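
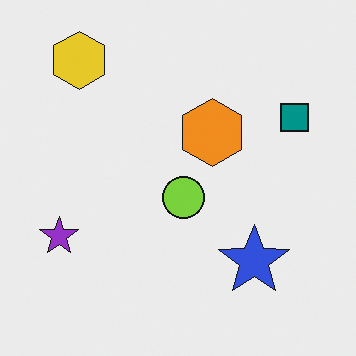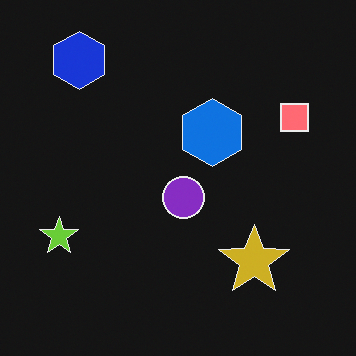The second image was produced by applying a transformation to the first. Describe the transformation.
The second image is the first color-inverted (negative).

The light background has become dark and every shape's color is its complement — a photographic negative.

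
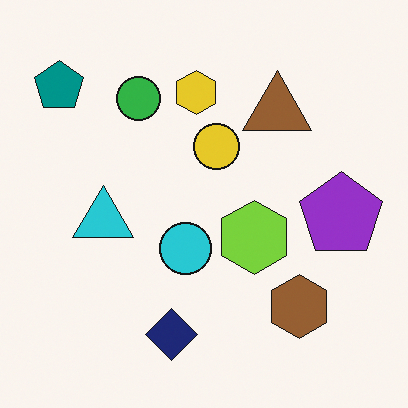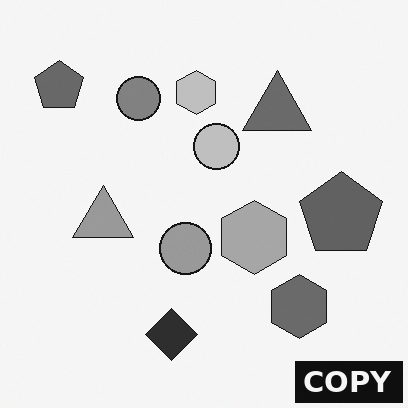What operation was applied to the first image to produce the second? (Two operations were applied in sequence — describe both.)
The image was converted to grayscale, then watermarked with the text "COPY" in the lower-right corner.

All color is removed — every shape is now a shade of grey. A dark label reading "COPY" appears in the lower-right corner.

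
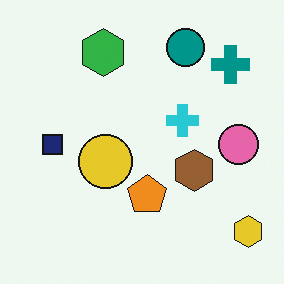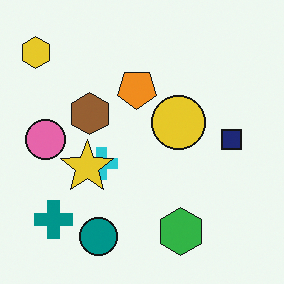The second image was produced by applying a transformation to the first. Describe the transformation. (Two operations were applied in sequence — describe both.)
The transformation is: rotated 180°, then overlaid with an additional yellow star.

The yellow hexagon sits in the bottom-right of the first image and the top-left of the second — consistent with a whole-image 180° rotation. A yellow star appears in the second image that is absent from the first.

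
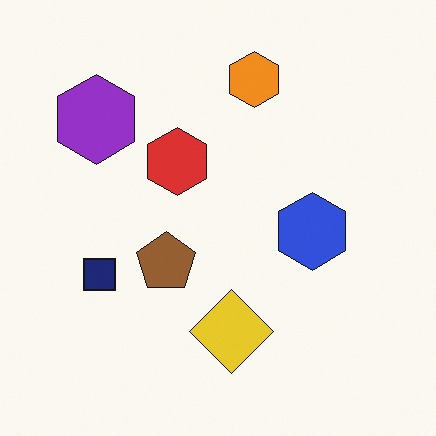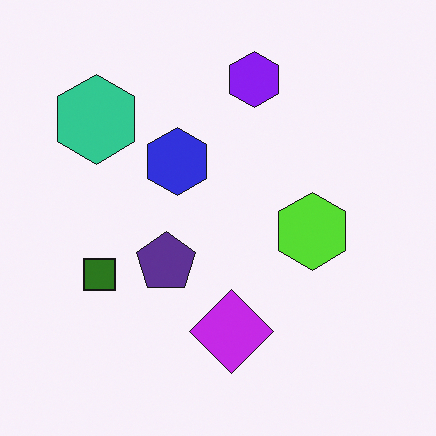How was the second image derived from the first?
The second image is the first hue-shifted by a large amount.

Every shape's color has rotated by the same amount around the hue wheel — a uniform hue shift.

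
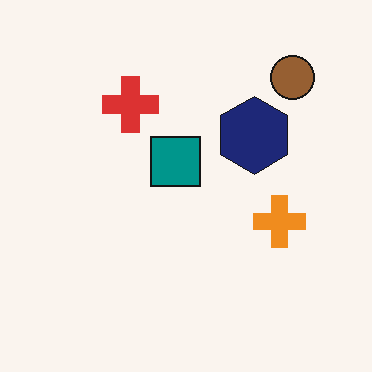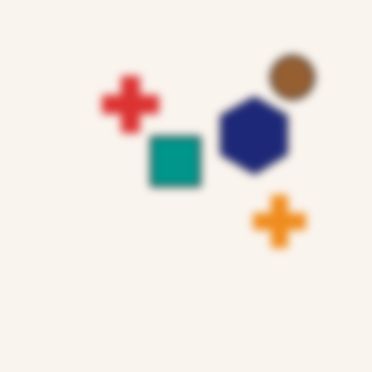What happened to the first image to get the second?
The transformation is: noticeably gaussian-blurred.

Shape edges and outlines are uniformly softened across the whole image.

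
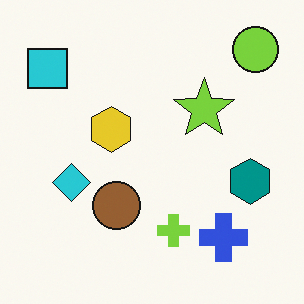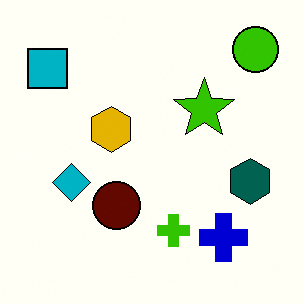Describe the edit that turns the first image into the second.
Boosted in contrast.

Tones are pushed away from mid-grey across the whole image — a global contrast change.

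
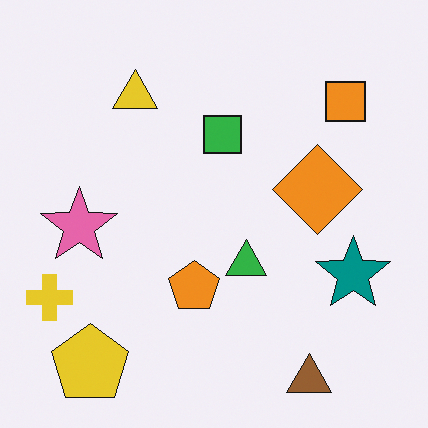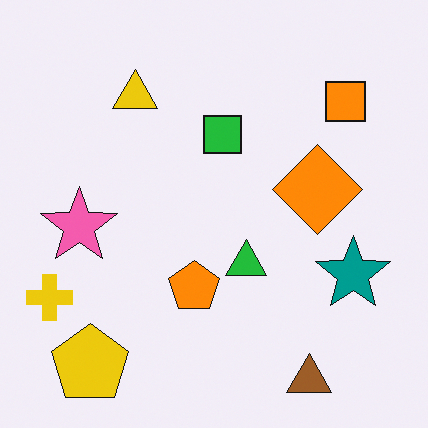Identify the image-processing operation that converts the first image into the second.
It was slightly oversaturated.

All colors are more vivid — a global saturation change.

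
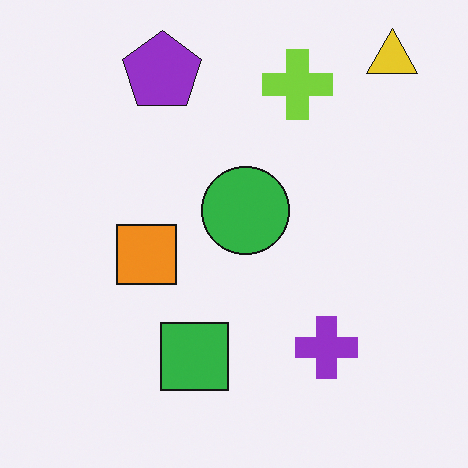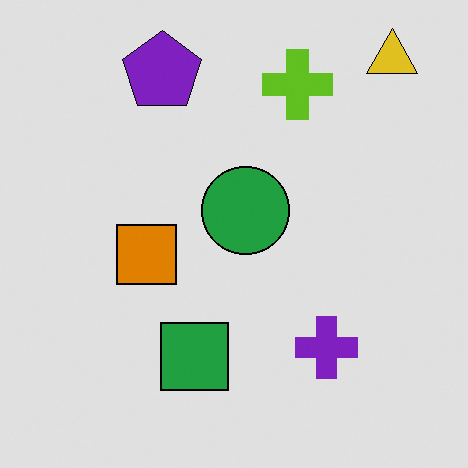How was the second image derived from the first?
The transformation is: moderately posterized.

Each flat color has snapped to a coarser quantized level — most visibly, the near-white background has dropped to a flat grey.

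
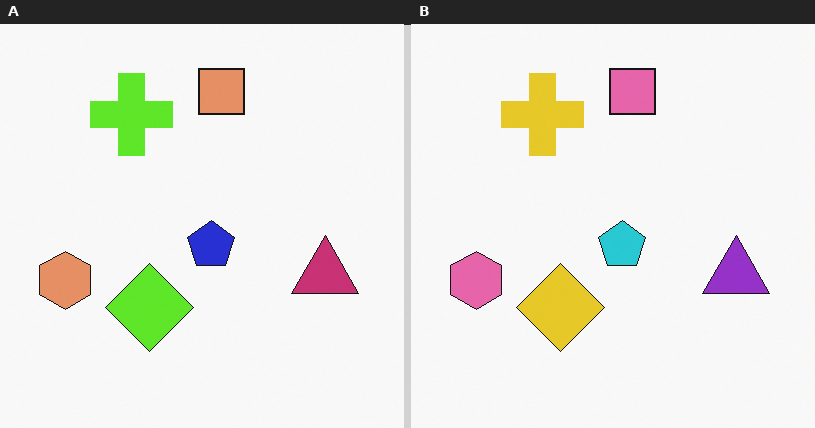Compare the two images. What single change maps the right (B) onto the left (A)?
It was hue-shifted by a small amount.

Every shape's color has rotated by the same amount around the hue wheel — a uniform hue shift.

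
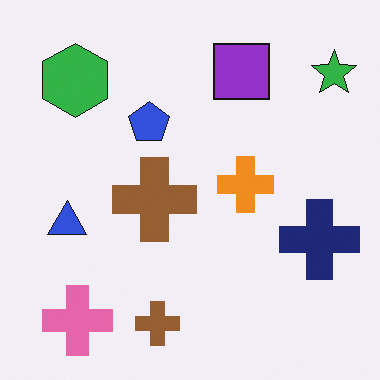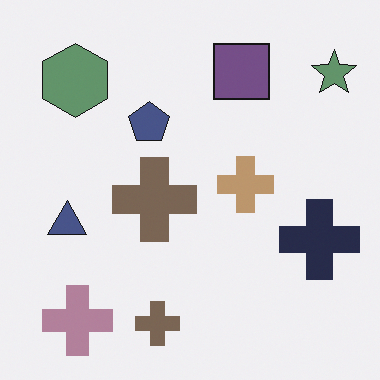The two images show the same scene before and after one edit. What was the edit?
The second image is the first heavily desaturated.

All colors are more muted and greyish — a global saturation change.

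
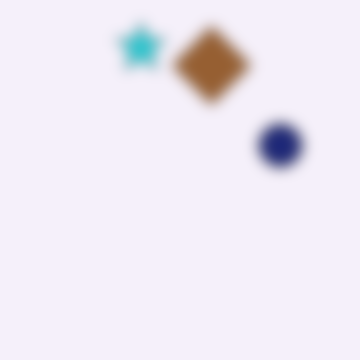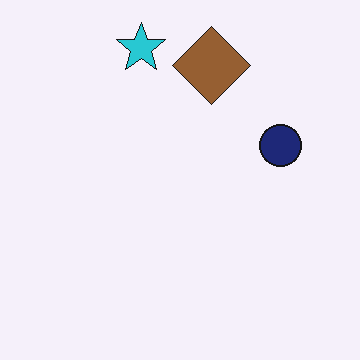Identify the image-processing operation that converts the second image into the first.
The first image is the second heavily blurred.

Shape edges and outlines are uniformly softened across the whole image.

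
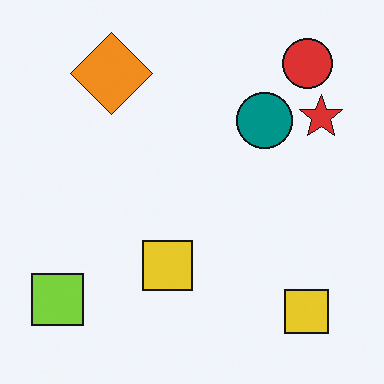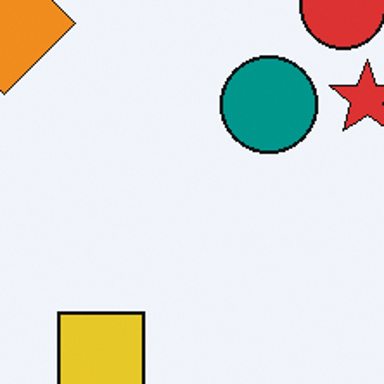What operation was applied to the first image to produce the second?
The transformation is: cropped tightly and scaled back up.

The visible shapes are larger and the field of view is narrower; shapes near the original edges may be partly or wholly outside the frame — a crop-and-rescale.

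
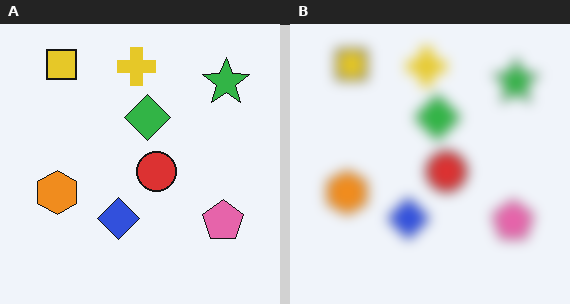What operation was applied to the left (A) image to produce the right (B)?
The transformation is: strongly gaussian-blurred.

Shape edges and outlines are uniformly softened across the whole image.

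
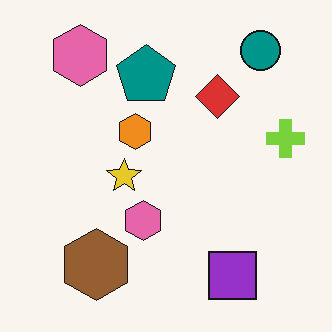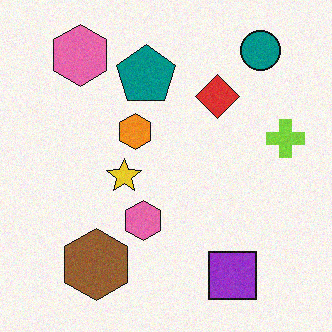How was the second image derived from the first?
This is the original image degraded with light additive noise.

Random speckle covers the whole image, including the flat background.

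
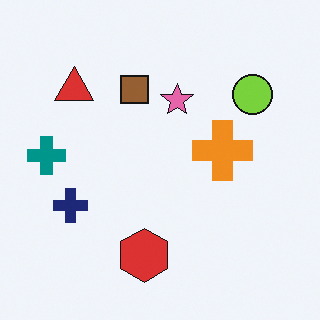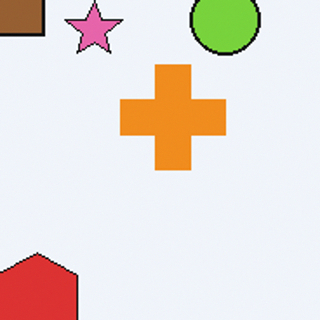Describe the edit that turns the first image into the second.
The transformation is: cropped tightly and scaled back up.

The visible shapes are larger and the field of view is narrower; shapes near the original edges may be partly or wholly outside the frame — a crop-and-rescale.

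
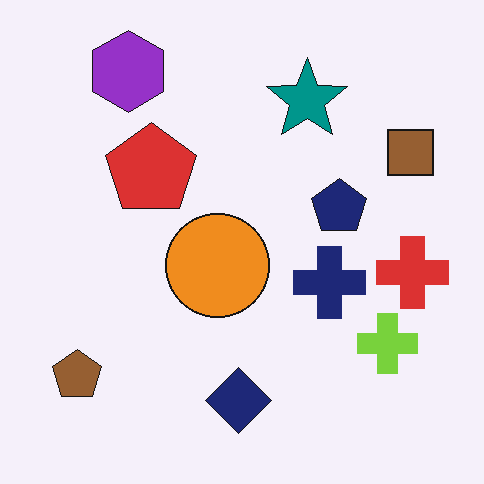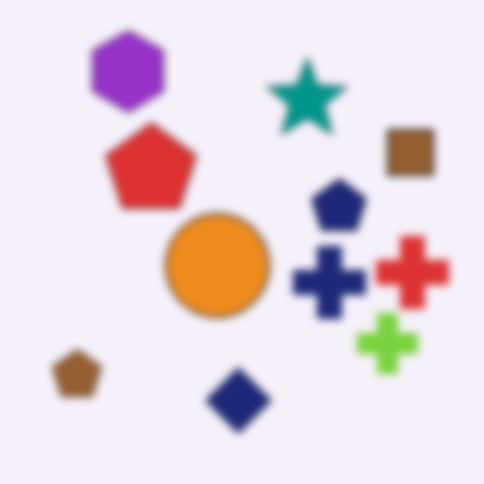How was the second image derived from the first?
The image was noticeably gaussian-blurred.

Shape edges and outlines are uniformly softened across the whole image.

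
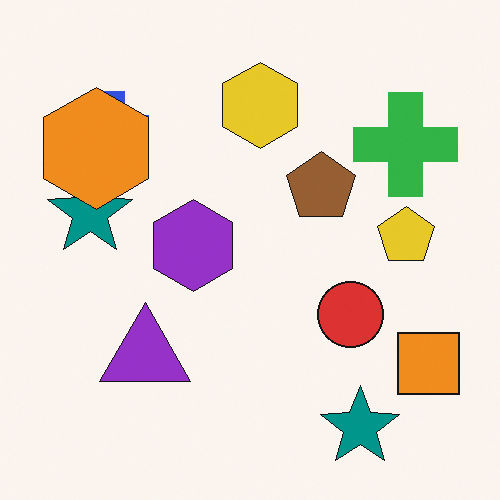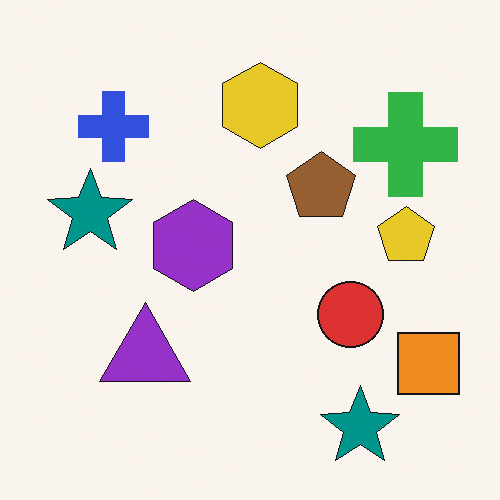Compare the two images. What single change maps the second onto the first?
The first image is the second overlaid with an additional orange hexagon.

An orange hexagon appears in the first image that is absent from the second.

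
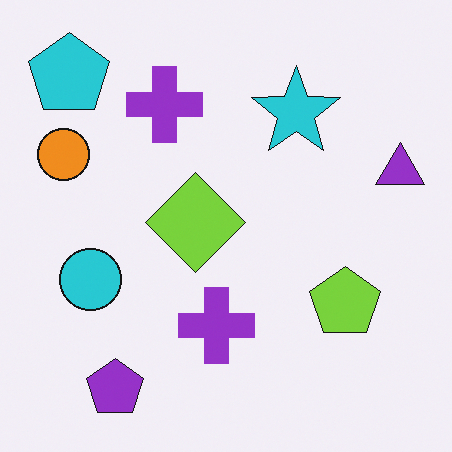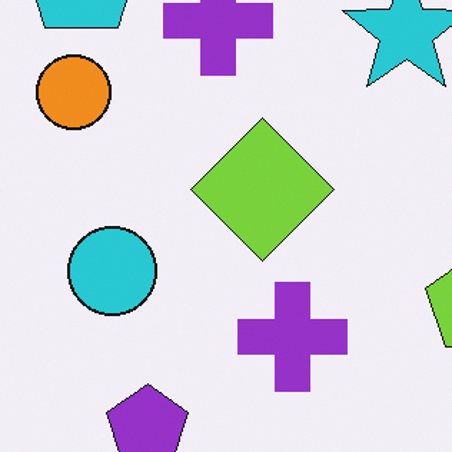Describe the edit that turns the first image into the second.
The transformation is: cropped slightly and scaled back up.

The visible shapes are larger and the field of view is narrower; shapes near the original edges may be partly or wholly outside the frame — a crop-and-rescale.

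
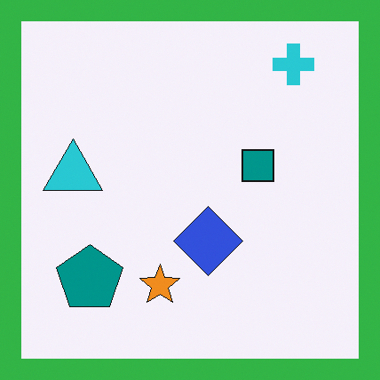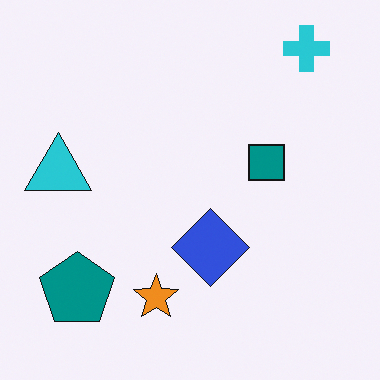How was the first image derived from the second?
Framed with a green border.

A solid green frame runs around the edge of the first image, with the content slightly shrunk inside it.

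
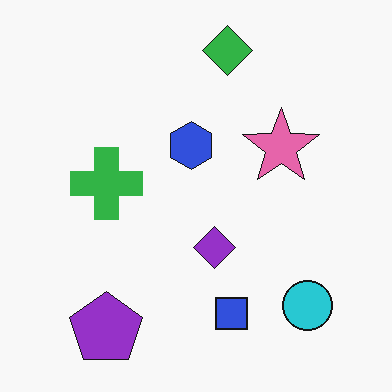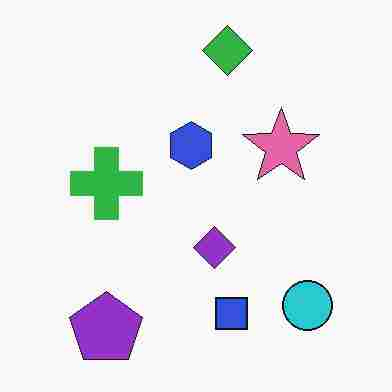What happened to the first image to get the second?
It was degraded with heavy JPEG compression.

Blocky 8×8 compression artifacts appear around shape edges and the flat background shows ringing — characteristic JPEG degradation.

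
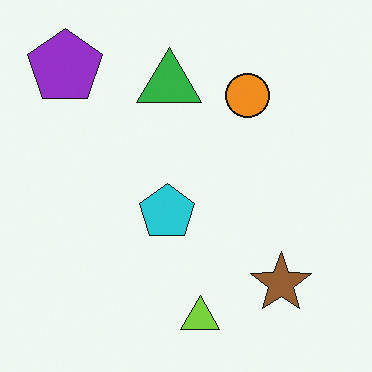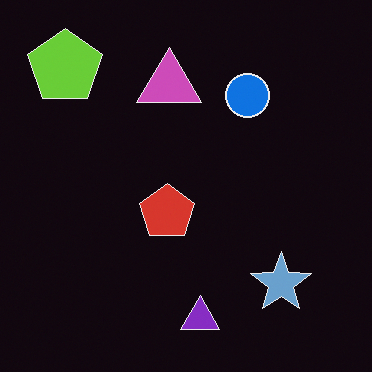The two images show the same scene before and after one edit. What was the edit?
This is the original image color-inverted (negative).

The light background has become dark and every shape's color is its complement — a photographic negative.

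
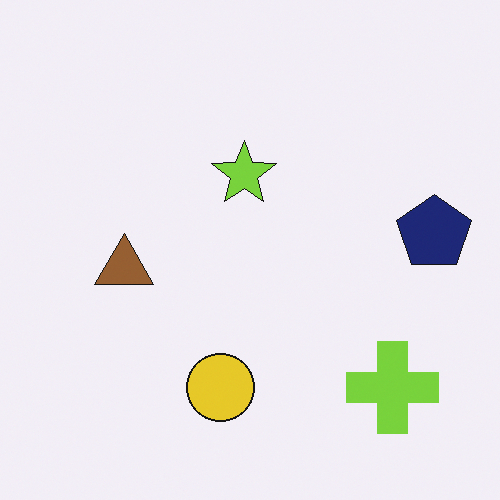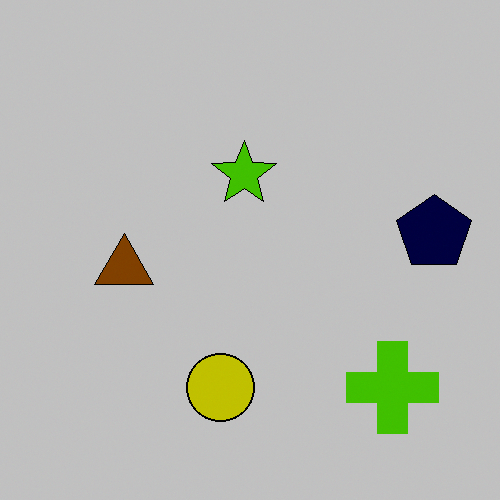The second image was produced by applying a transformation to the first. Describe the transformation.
The second image is the first aggressively posterized.

Each flat color has snapped to a coarser quantized level — most visibly, the near-white background has dropped to a flat grey.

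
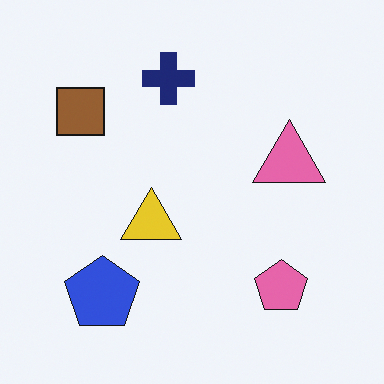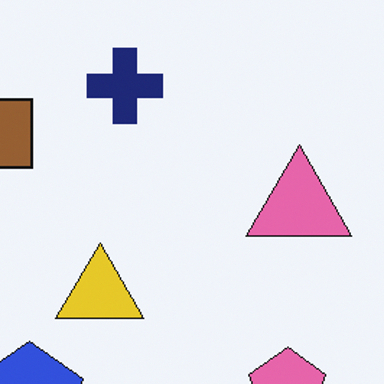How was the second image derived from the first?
This is the original image cropped slightly and scaled back up.

The visible shapes are larger and the field of view is narrower; shapes near the original edges may be partly or wholly outside the frame — a crop-and-rescale.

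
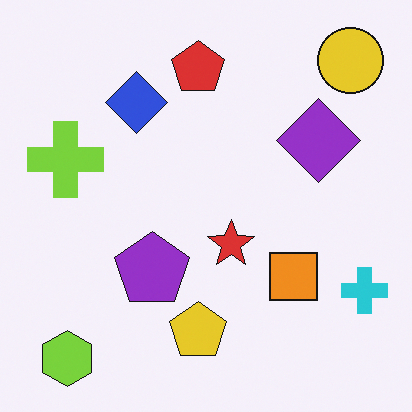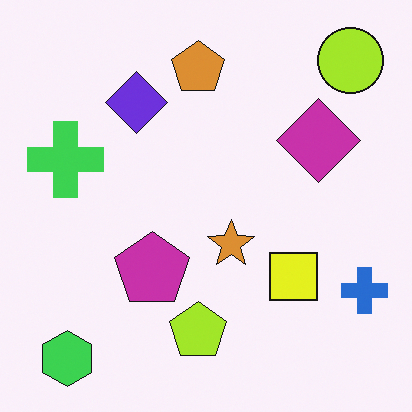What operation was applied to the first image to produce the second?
It was hue-shifted slightly.

Every shape's color has rotated by the same amount around the hue wheel — a uniform hue shift.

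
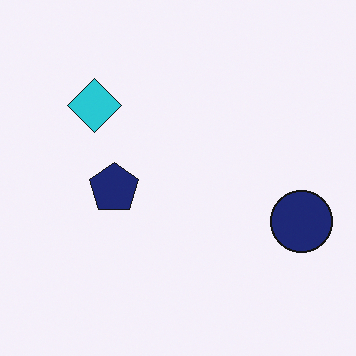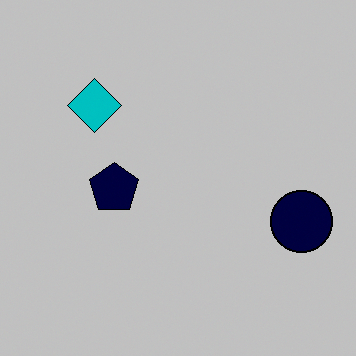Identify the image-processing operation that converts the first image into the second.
This is the original image aggressively posterized.

Each flat color has snapped to a coarser quantized level — most visibly, the near-white background has dropped to a flat grey.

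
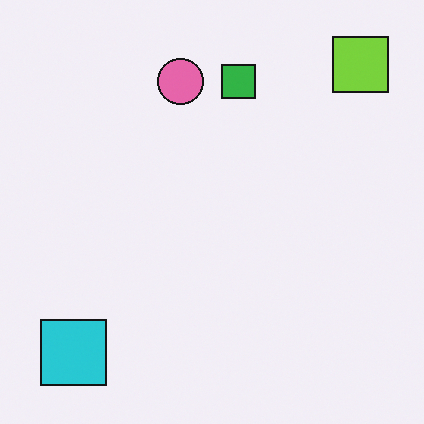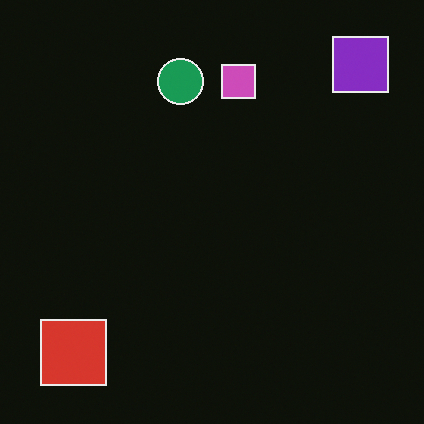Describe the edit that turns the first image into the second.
It was color-inverted (negative).

The light background has become dark and every shape's color is its complement — a photographic negative.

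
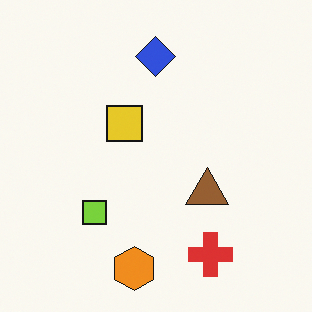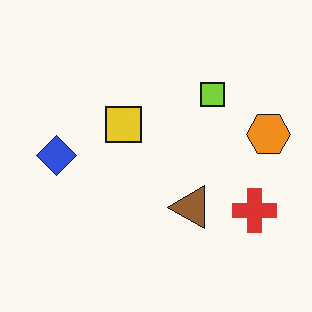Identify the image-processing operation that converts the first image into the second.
The image was transposed (reflected across the top-left ↔ bottom-right diagonal).

Shapes have swapped their row and column positions — what was in the top-right is now in the bottom-left — a diagonal reflection.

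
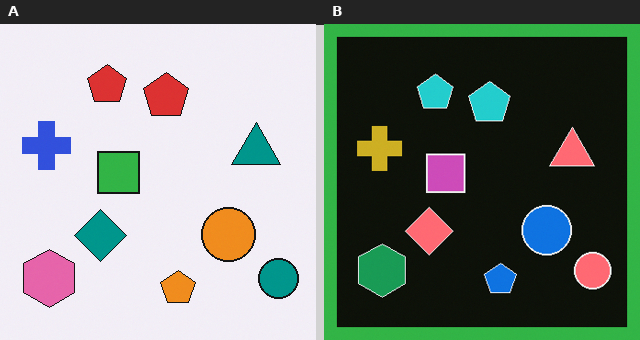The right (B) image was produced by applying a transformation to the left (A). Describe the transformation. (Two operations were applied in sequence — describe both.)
The image was color-inverted (negative), then framed with a green border.

The light background has become dark and every shape's color is its complement — a photographic negative. A solid green frame runs around the edge of the right (B) image, with the content slightly shrunk inside it.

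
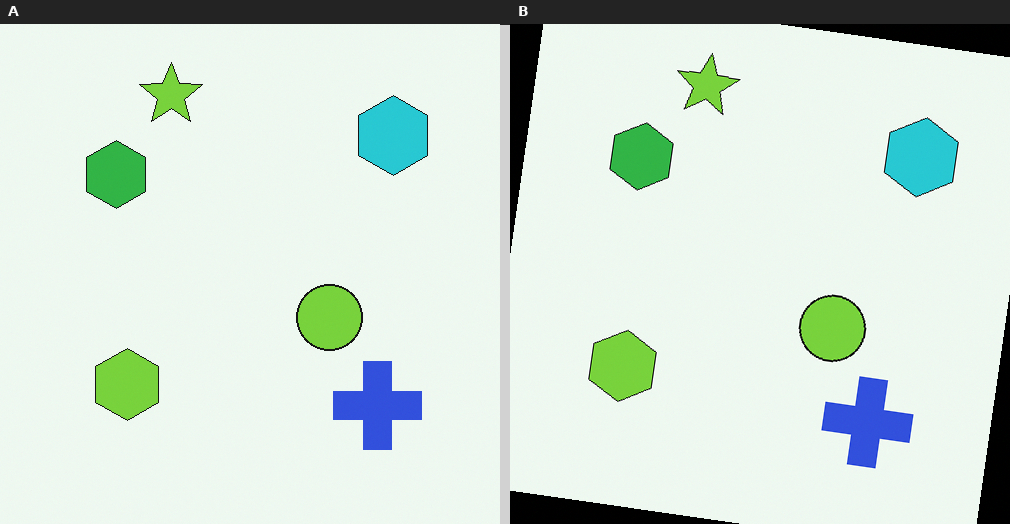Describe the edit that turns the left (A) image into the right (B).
The right (B) image is the left (A) rotated clockwise by a few degrees.

Every shape is tilted by the same angle and the image corners show triangular fill wedges — a whole-image rotation by a non-right angle.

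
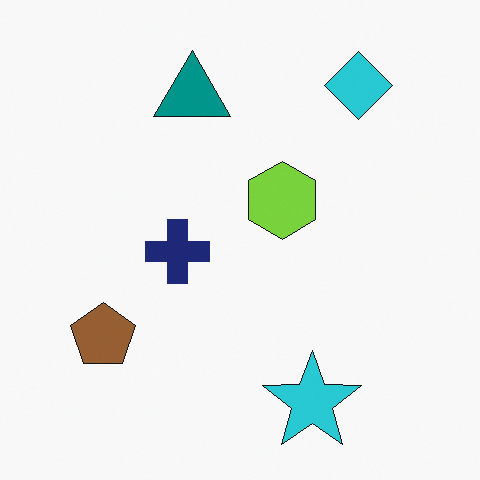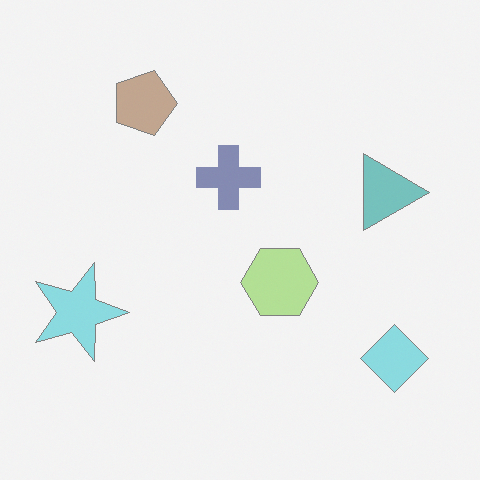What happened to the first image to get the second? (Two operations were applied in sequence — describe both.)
Rotated 90° clockwise, then washed out (contrast reduced).

The cyan diamond sits in the top-right of the first image and the bottom-right of the second — consistent with a whole-image 90° clockwise rotation. Tones are pushed toward mid-grey across the whole image — a global contrast change.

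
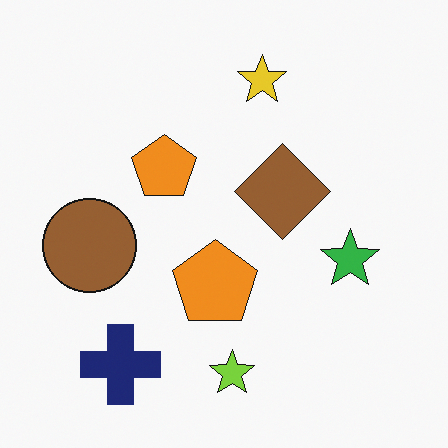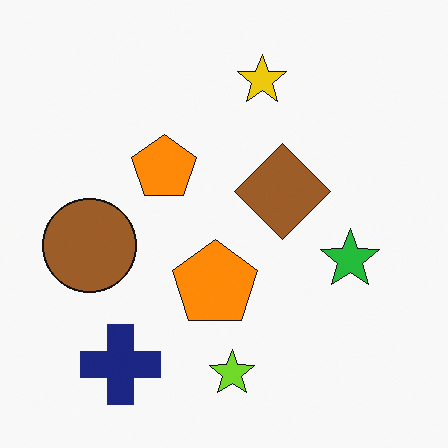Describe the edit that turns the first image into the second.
The transformation is: slightly oversaturated.

All colors are more vivid — a global saturation change.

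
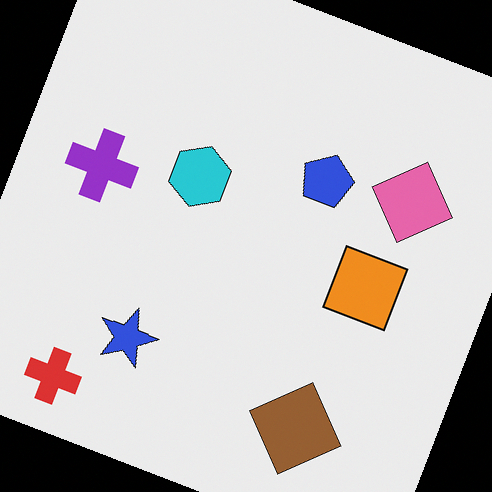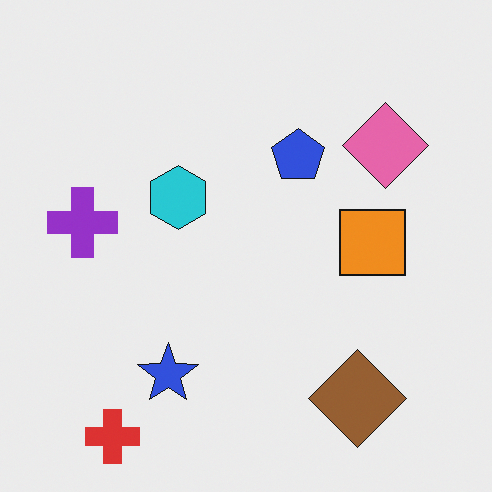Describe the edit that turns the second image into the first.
Rotated clockwise by a clearly visible amount.

Every shape is tilted by the same angle and the image corners show triangular fill wedges — a whole-image rotation by a non-right angle.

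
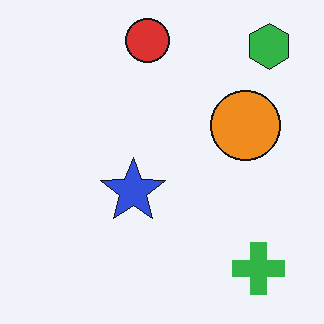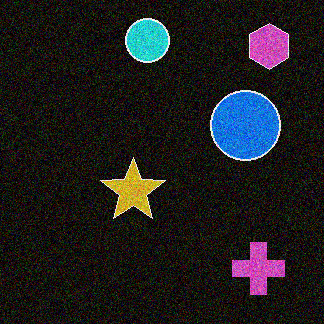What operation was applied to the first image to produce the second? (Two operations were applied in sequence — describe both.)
This is the original image color-inverted (negative), then degraded with visible gaussian noise.

The light background has become dark and every shape's color is its complement — a photographic negative. Random speckle covers the whole image, including the flat background.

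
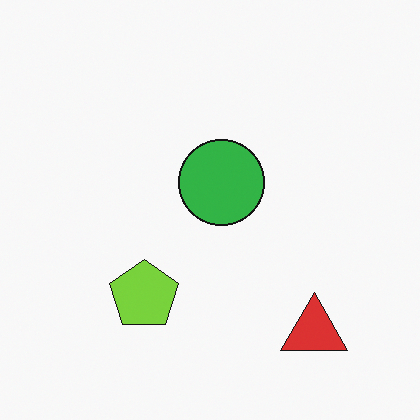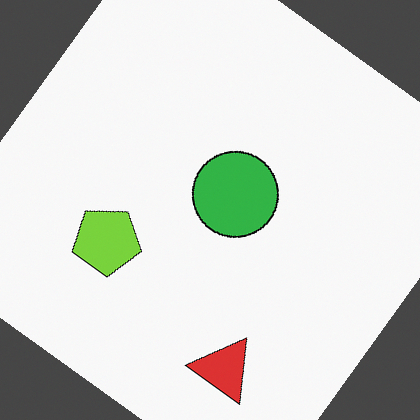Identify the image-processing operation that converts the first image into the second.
The transformation is: rotated clockwise by a large amount — several tens of degrees.

Every shape is tilted by the same angle and the image corners show triangular fill wedges — a whole-image rotation by a non-right angle.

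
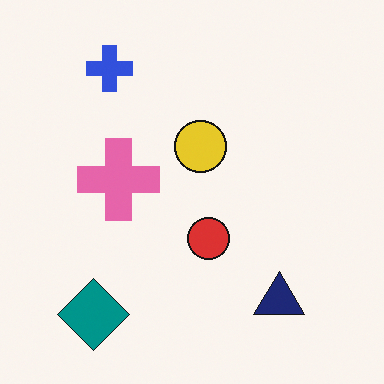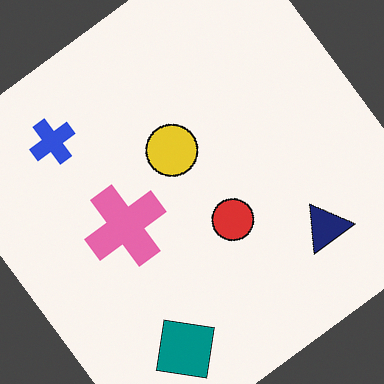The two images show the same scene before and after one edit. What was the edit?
It was rotated counter-clockwise by a large amount — several tens of degrees.

Every shape is tilted by the same angle and the image corners show triangular fill wedges — a whole-image rotation by a non-right angle.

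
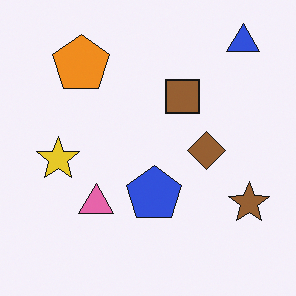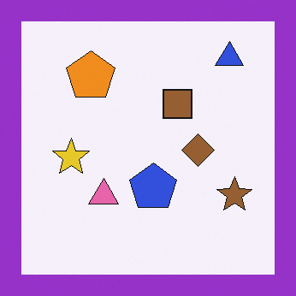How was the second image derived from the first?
The second image is the first framed with a purple border.

A solid purple frame runs around the edge of the second image, with the content slightly shrunk inside it.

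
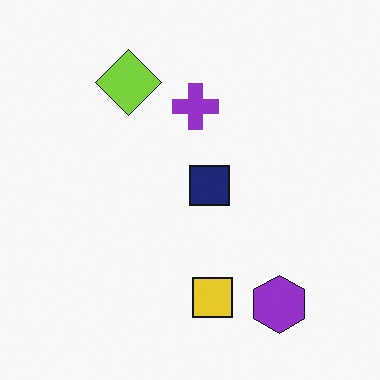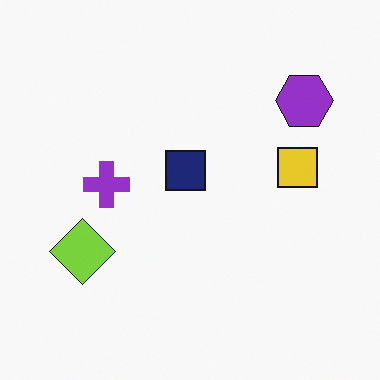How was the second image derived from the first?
The second image is the first rotated 90° counter-clockwise.

The purple hexagon sits in the bottom-right of the first image and the top-right of the second — consistent with a whole-image 90° counter-clockwise rotation.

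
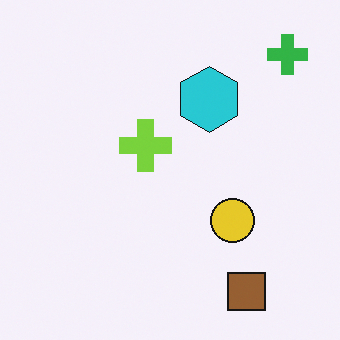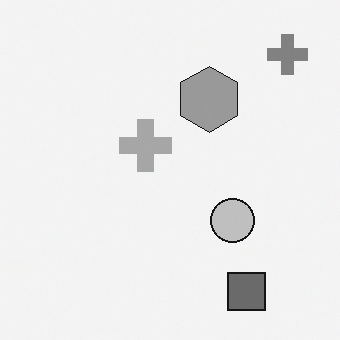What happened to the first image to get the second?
It was converted to grayscale.

All color is removed — every shape is now a shade of grey.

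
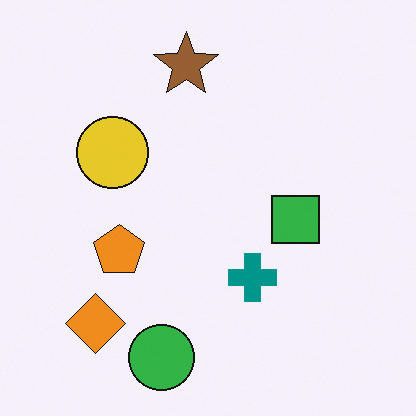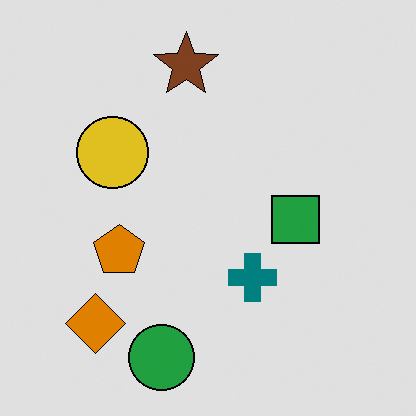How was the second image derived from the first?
The transformation is: moderately posterized.

Each flat color has snapped to a coarser quantized level — most visibly, the near-white background has dropped to a flat grey.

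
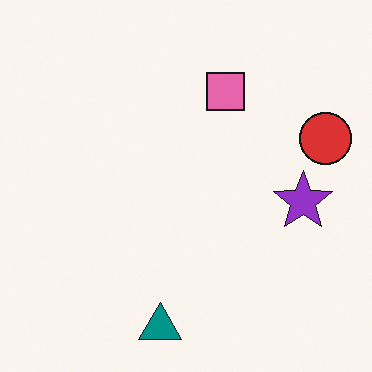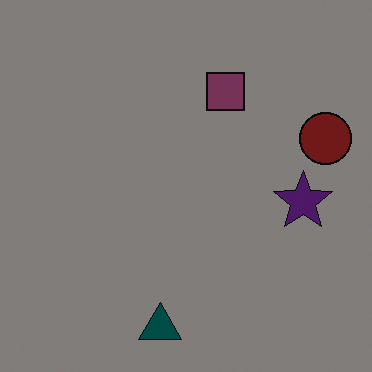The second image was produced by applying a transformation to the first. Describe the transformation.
The second image is the first darkened a lot.

Every pixel — background and shapes alike — is uniformly darkened.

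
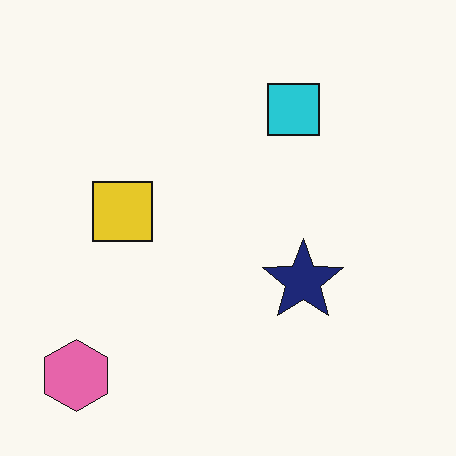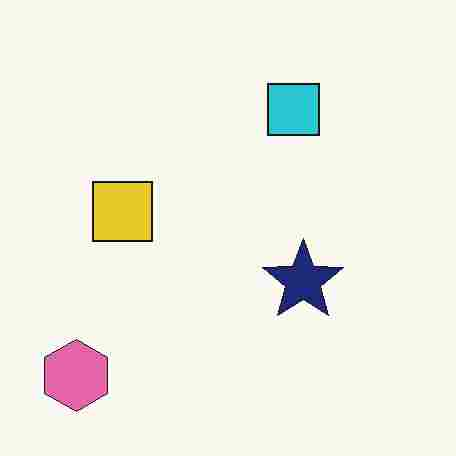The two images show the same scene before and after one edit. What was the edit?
This is the original image heavily JPEG-compressed with obvious blocking artifacts.

Blocky 8×8 compression artifacts appear around shape edges and the flat background shows ringing — characteristic JPEG degradation.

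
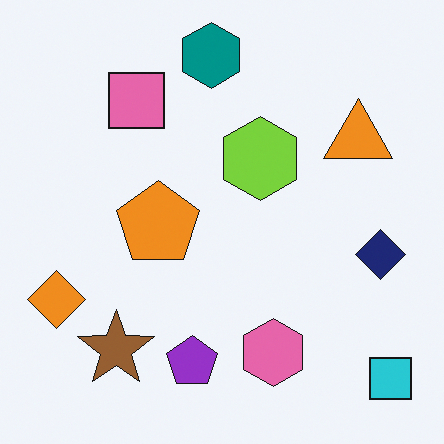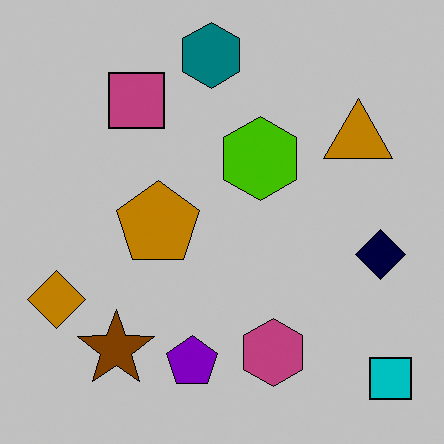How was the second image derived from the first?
The second image is the first aggressively posterized.

Each flat color has snapped to a coarser quantized level — most visibly, the near-white background has dropped to a flat grey.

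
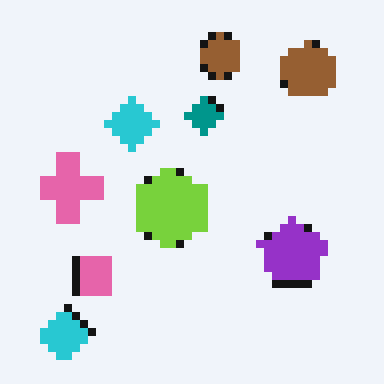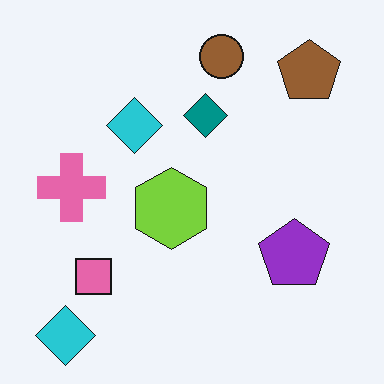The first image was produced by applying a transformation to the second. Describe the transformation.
This is the original image pixelated into visible square blocks.

Shapes are reduced to large square blocks; fine edges and outlines are lost — a downscale-then-upscale (mosaic) effect.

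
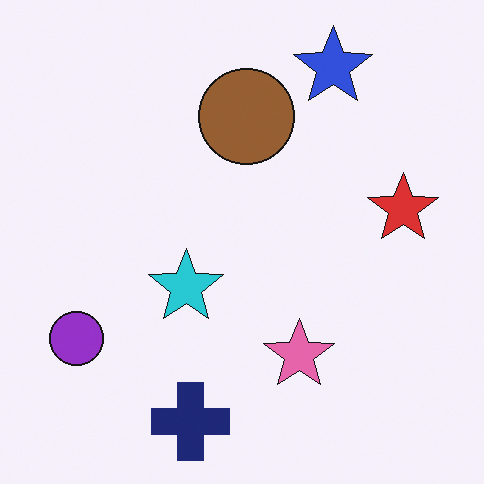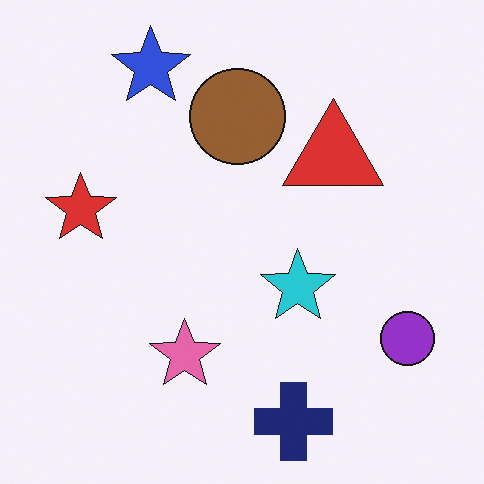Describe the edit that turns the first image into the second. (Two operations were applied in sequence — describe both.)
It was flipped horizontally (left ↔ right), then overlaid with an additional red triangle.

The purple circle is in the bottom-left of the first image and the bottom-right of the second — shapes on opposite sides of the vertical midline have swapped in a mirror flip. A red triangle appears in the second image that is absent from the first.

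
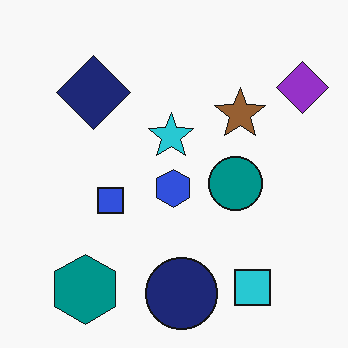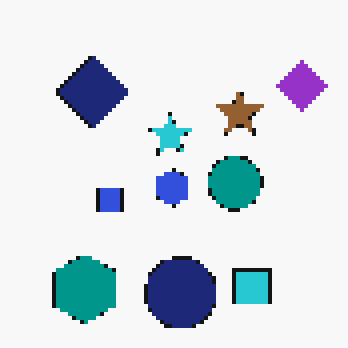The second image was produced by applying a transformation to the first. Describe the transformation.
The image was lightly pixelated (a mild mosaic effect).

Shapes are reduced to large square blocks; fine edges and outlines are lost — a downscale-then-upscale (mosaic) effect.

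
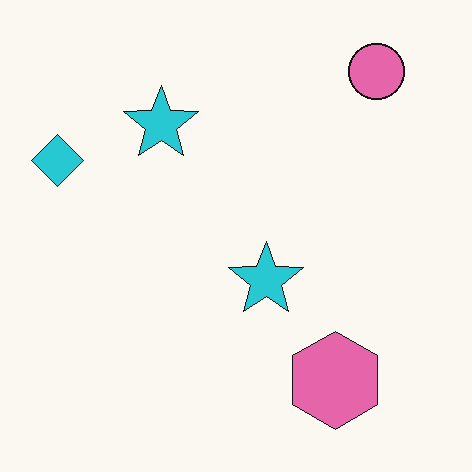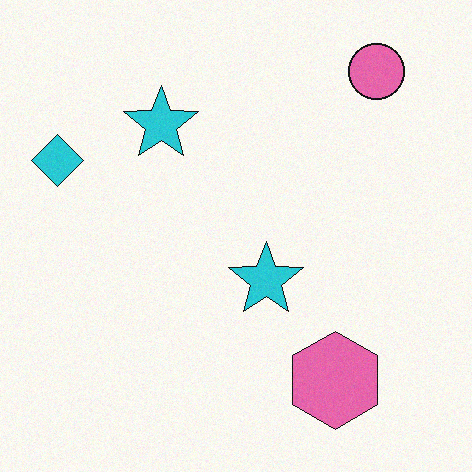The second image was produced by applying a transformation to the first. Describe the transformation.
The image was degraded with subtle gaussian noise.

Random speckle covers the whole image, including the flat background.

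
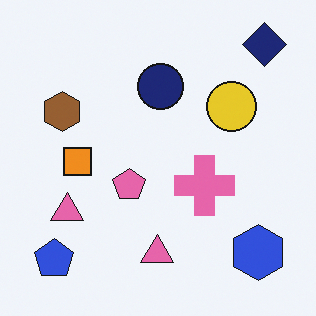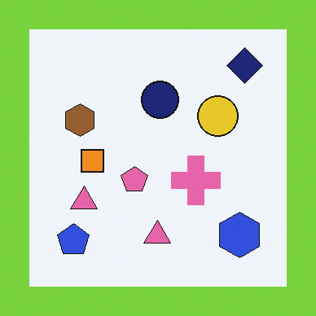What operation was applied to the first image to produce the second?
It was framed with a lime border.

A solid lime frame runs around the edge of the second image, with the content slightly shrunk inside it.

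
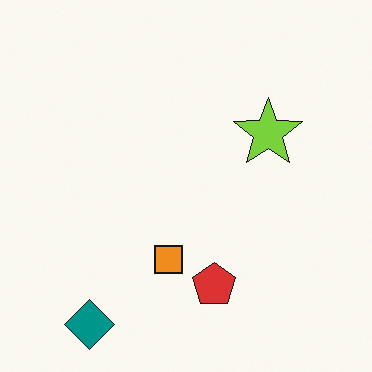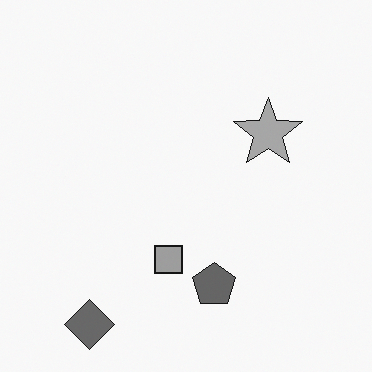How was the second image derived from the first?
The image was converted to grayscale.

All color is removed — every shape is now a shade of grey.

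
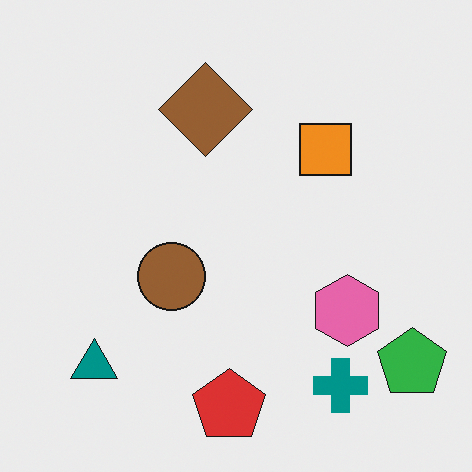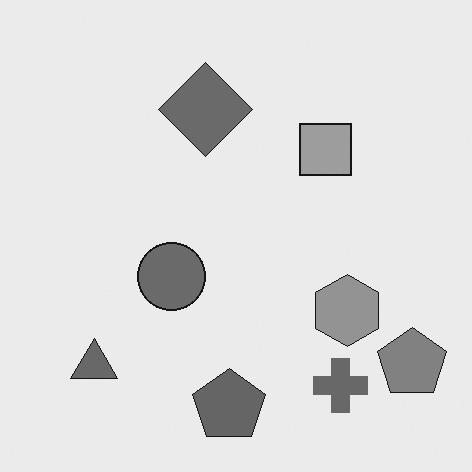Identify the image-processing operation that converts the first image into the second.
The transformation is: converted to grayscale.

All color is removed — every shape is now a shade of grey.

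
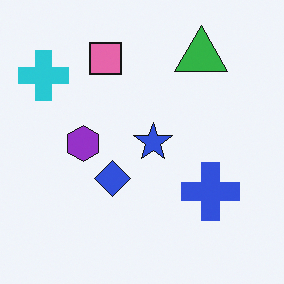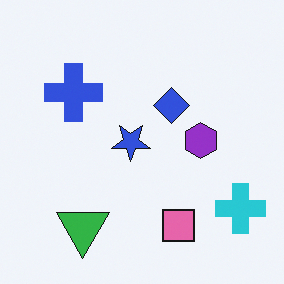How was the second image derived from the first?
Rotated 180°.

The cyan cross sits in the top-left of the first image and the bottom-right of the second — consistent with a whole-image 180° rotation.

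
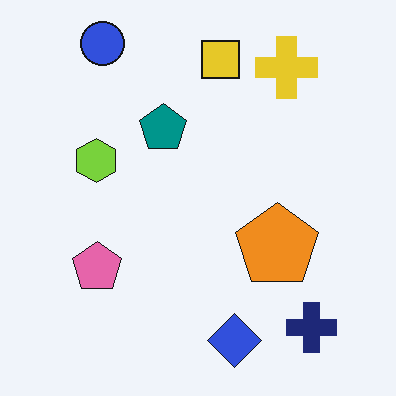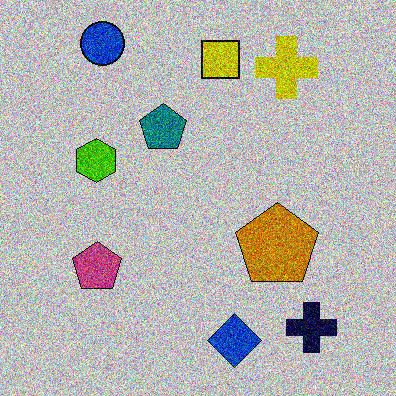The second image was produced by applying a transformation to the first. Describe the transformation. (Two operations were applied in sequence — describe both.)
The image was heavily posterized to just a handful of flat colors, then degraded with strong gaussian noise.

Each flat color has snapped to a coarser quantized level — most visibly, the near-white background has dropped to a flat grey. Random speckle covers the whole image, including the flat background.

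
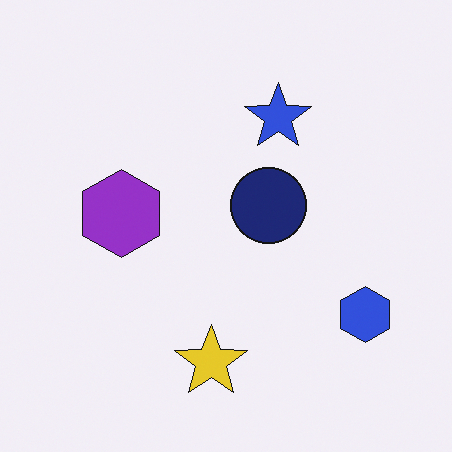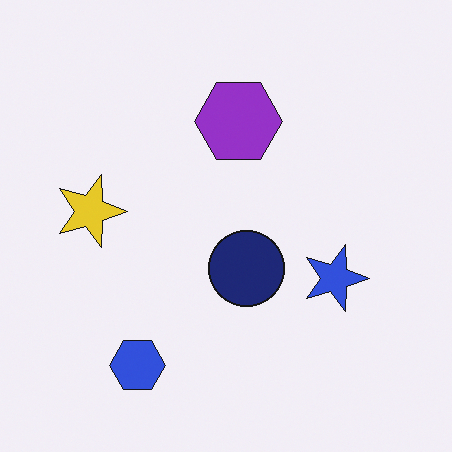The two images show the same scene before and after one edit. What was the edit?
The transformation is: rotated 90° clockwise.

The blue hexagon sits in the bottom-right of the first image and the bottom-left of the second — consistent with a whole-image 90° clockwise rotation.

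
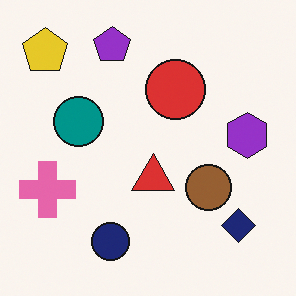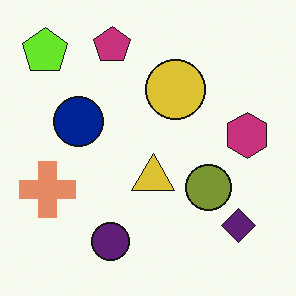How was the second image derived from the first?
This is the original image hue-shifted slightly.

Every shape's color has rotated by the same amount around the hue wheel — a uniform hue shift.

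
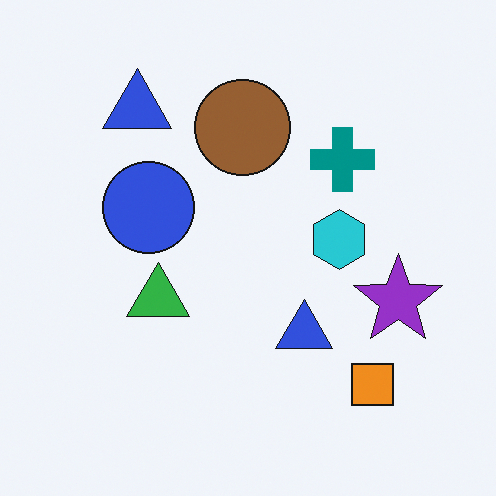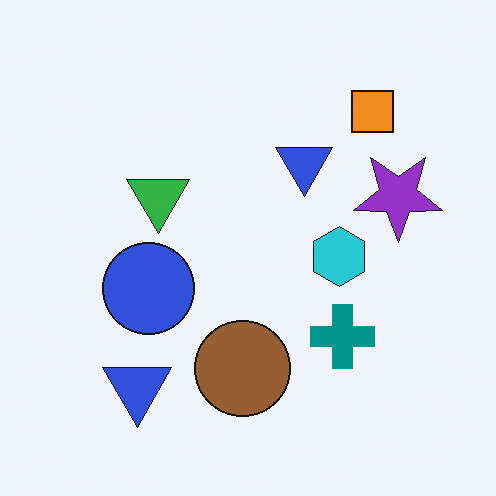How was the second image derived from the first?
It was flipped vertically (top ↔ bottom).

The orange square is in the bottom-right of the first image and the top-right of the second — shapes on opposite sides of the horizontal midline have swapped in a mirror flip.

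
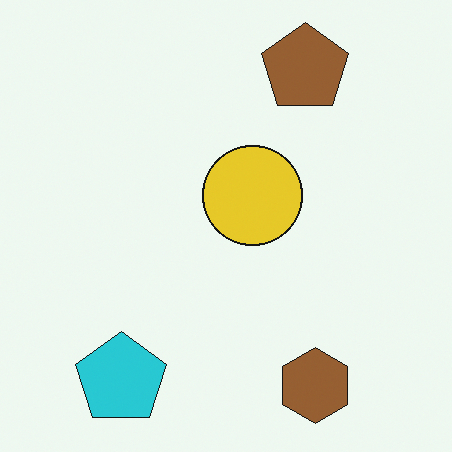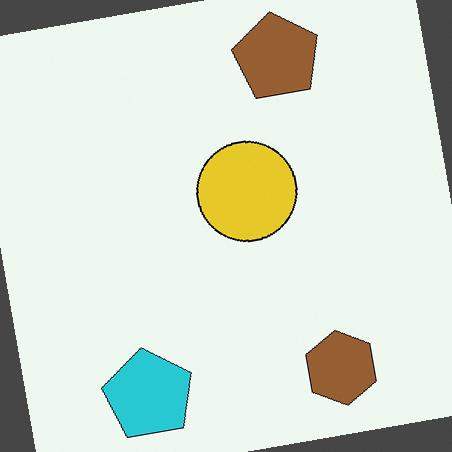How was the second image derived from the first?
It was rotated counter-clockwise by a few degrees.

Every shape is tilted by the same angle and the image corners show triangular fill wedges — a whole-image rotation by a non-right angle.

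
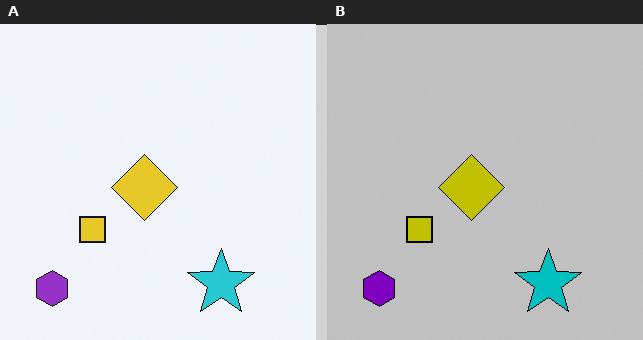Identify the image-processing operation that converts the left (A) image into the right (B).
It was aggressively posterized.

Each flat color has snapped to a coarser quantized level — most visibly, the near-white background has dropped to a flat grey.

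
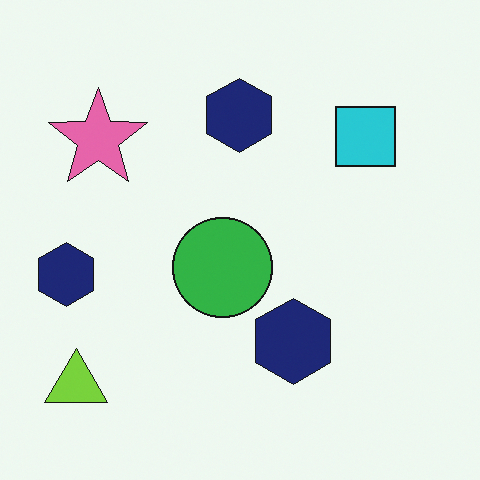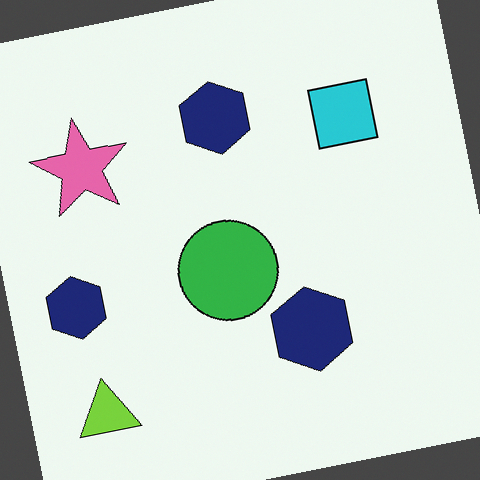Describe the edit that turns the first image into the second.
The transformation is: rotated counter-clockwise by a small amount.

Every shape is tilted by the same angle and the image corners show triangular fill wedges — a whole-image rotation by a non-right angle.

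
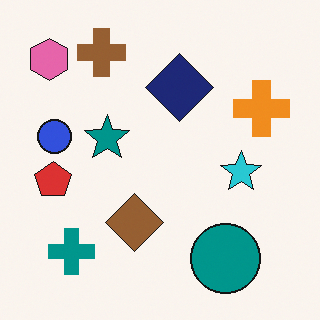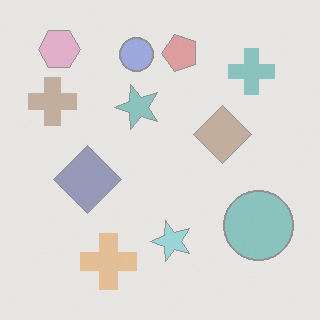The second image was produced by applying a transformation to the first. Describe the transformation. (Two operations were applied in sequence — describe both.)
The image was transposed (reflected across the top-left ↔ bottom-right diagonal), then washed out (contrast reduced).

Shapes have swapped their row and column positions — what was in the top-right is now in the bottom-left — a diagonal reflection. Tones are pushed toward mid-grey across the whole image — a global contrast change.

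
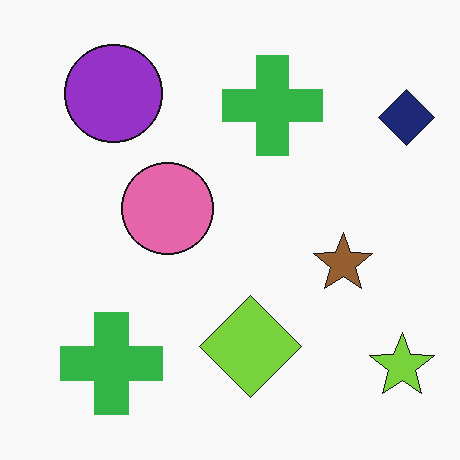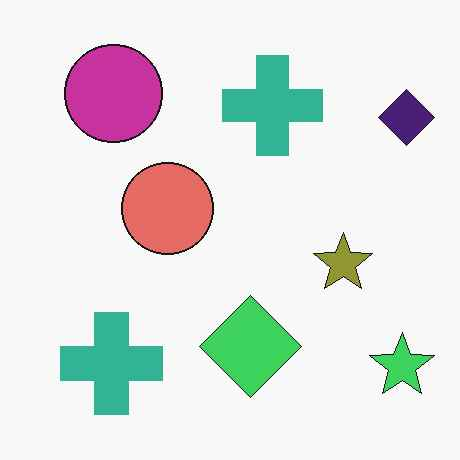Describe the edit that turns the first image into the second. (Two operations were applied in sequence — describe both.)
Hue-shifted by a small amount, then JPEG-compressed with visible artifacts.

Every shape's color has rotated by the same amount around the hue wheel — a uniform hue shift. Blocky 8×8 compression artifacts appear around shape edges and the flat background shows ringing — characteristic JPEG degradation.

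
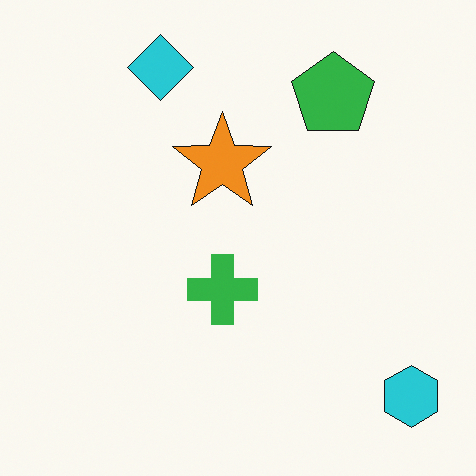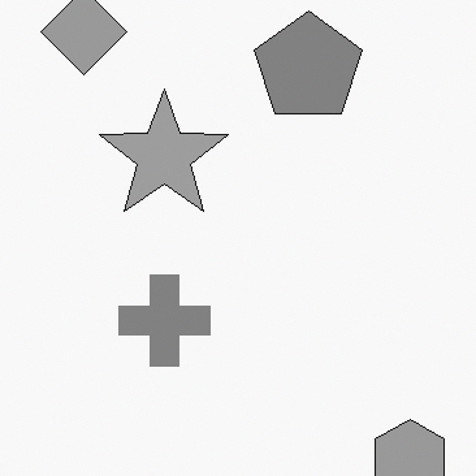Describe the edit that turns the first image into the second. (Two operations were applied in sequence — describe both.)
This is the original image converted to grayscale, then cropped slightly and scaled back up.

All color is removed — every shape is now a shade of grey. The visible shapes are larger and the field of view is narrower; shapes near the original edges may be partly or wholly outside the frame — a crop-and-rescale.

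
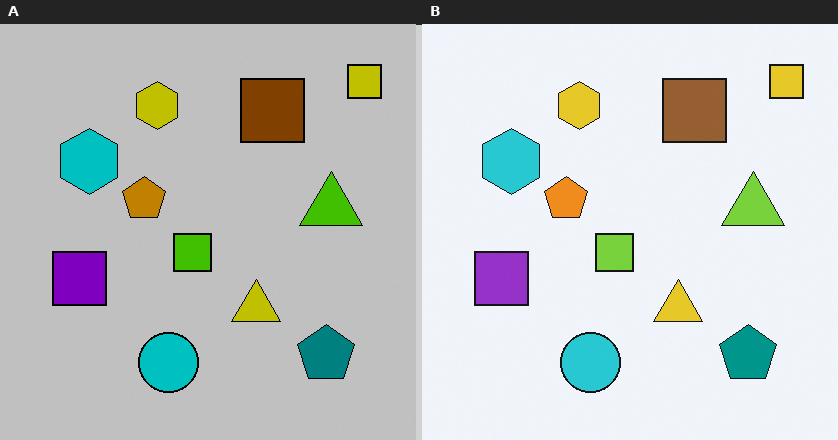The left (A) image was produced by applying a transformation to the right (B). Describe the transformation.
The image was heavily posterized to just a handful of flat colors.

Each flat color has snapped to a coarser quantized level — most visibly, the near-white background has dropped to a flat grey.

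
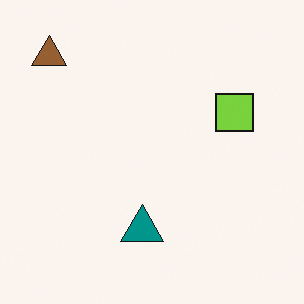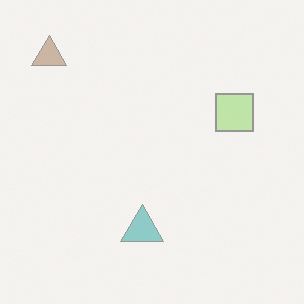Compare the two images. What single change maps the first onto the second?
The second image is the first washed out (contrast reduced).

Tones are pushed toward mid-grey across the whole image — a global contrast change.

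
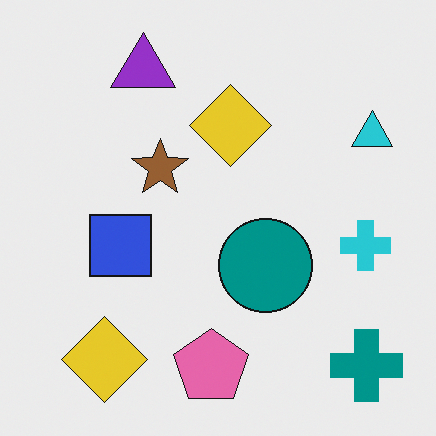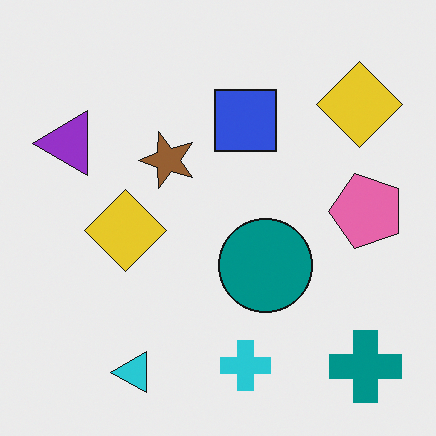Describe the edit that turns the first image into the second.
It was transposed (reflected across the top-left ↔ bottom-right diagonal).

Shapes have swapped their row and column positions — what was in the top-right is now in the bottom-left — a diagonal reflection.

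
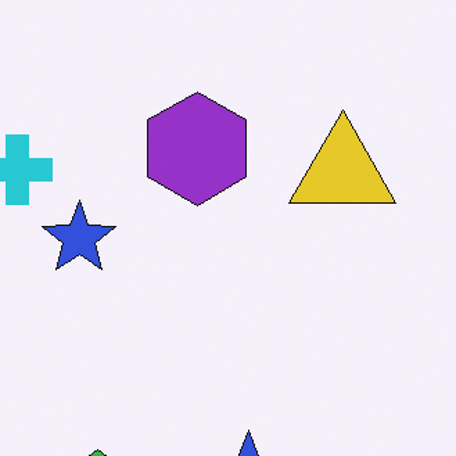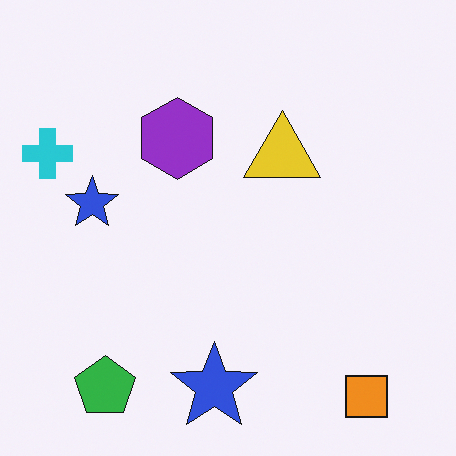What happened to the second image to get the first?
Cropped slightly and scaled back up.

The visible shapes are larger and the field of view is narrower; shapes near the original edges may be partly or wholly outside the frame — a crop-and-rescale.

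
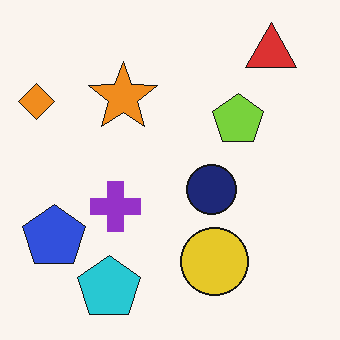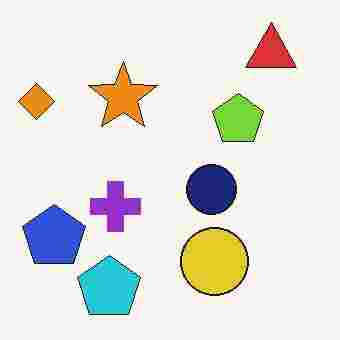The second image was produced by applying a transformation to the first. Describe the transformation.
The transformation is: heavily JPEG-compressed with obvious blocking artifacts.

Blocky 8×8 compression artifacts appear around shape edges and the flat background shows ringing — characteristic JPEG degradation.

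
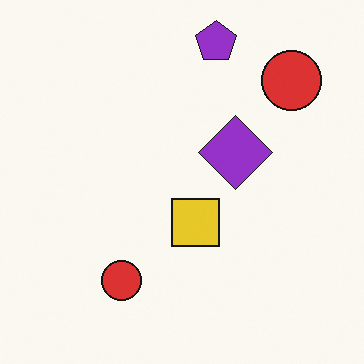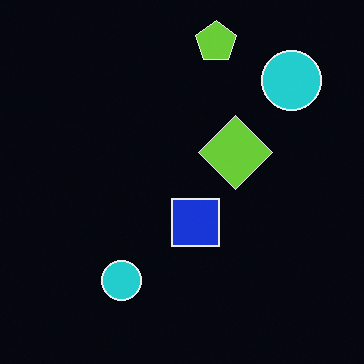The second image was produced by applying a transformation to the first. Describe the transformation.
The image was color-inverted (negative).

The light background has become dark and every shape's color is its complement — a photographic negative.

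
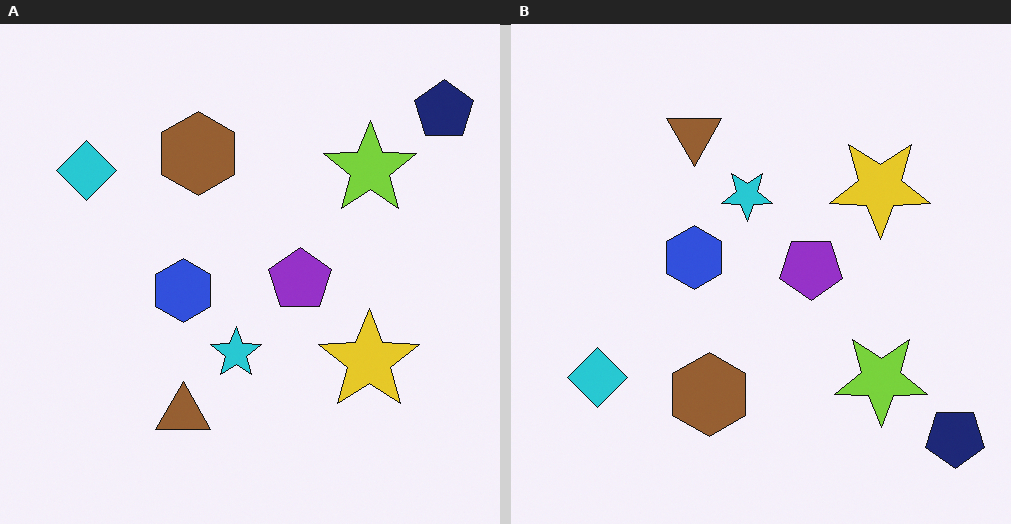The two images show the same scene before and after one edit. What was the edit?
Flipped vertically (top ↔ bottom).

The navy pentagon is in the top-right of the left (A) image and the bottom-right of the right (B) — shapes on opposite sides of the horizontal midline have swapped in a mirror flip.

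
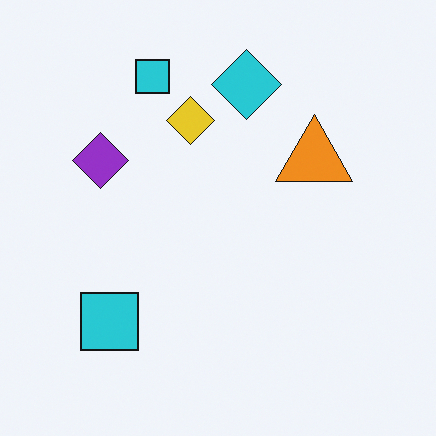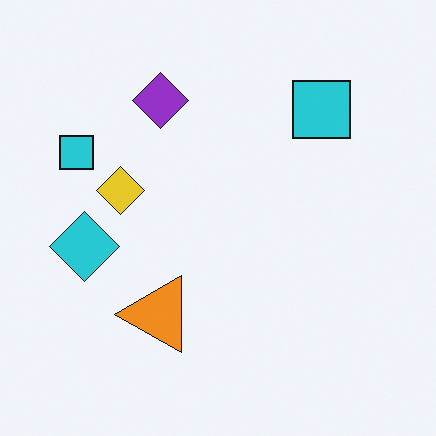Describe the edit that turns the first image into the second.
The transformation is: transposed (reflected across the top-left ↔ bottom-right diagonal).

Shapes have swapped their row and column positions — what was in the top-right is now in the bottom-left — a diagonal reflection.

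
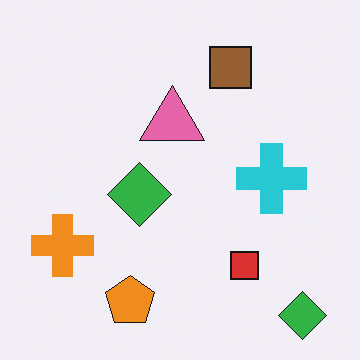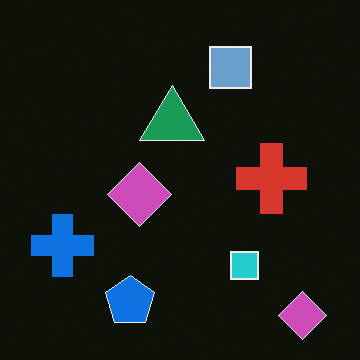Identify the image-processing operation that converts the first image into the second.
Color-inverted (negative).

The light background has become dark and every shape's color is its complement — a photographic negative.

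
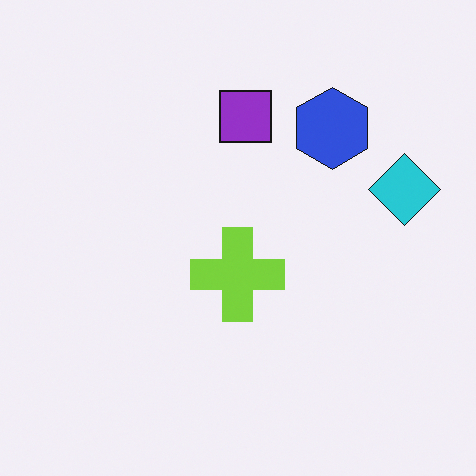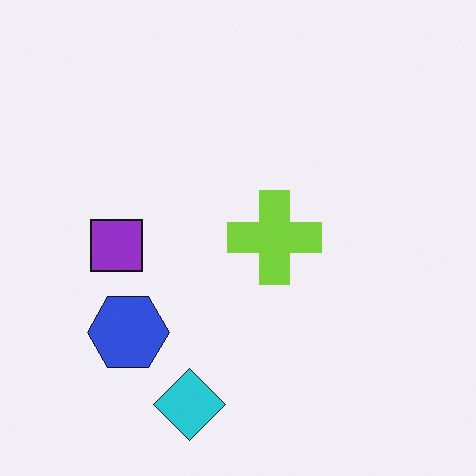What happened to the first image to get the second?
The second image is the first transposed (reflected across the top-left ↔ bottom-right diagonal).

Shapes have swapped their row and column positions — what was in the top-right is now in the bottom-left — a diagonal reflection.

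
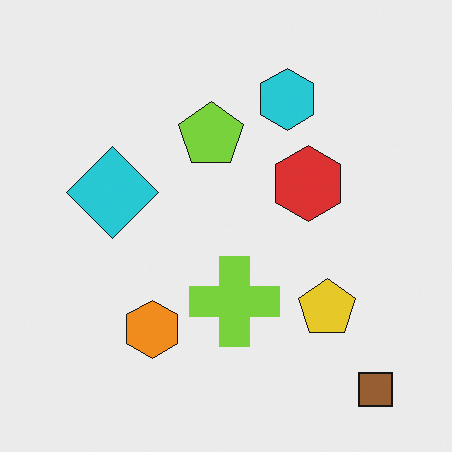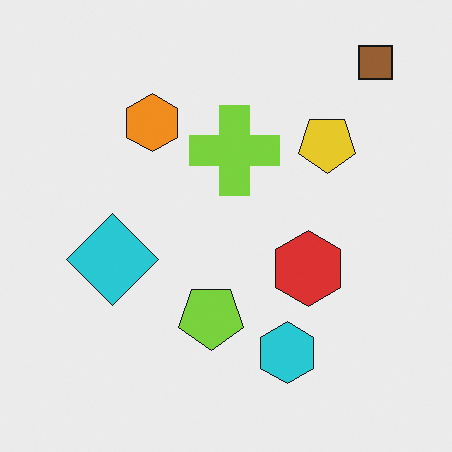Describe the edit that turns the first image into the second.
The image was flipped vertically (top ↔ bottom).

The brown square is in the bottom-right of the first image and the top-right of the second — shapes on opposite sides of the horizontal midline have swapped in a mirror flip.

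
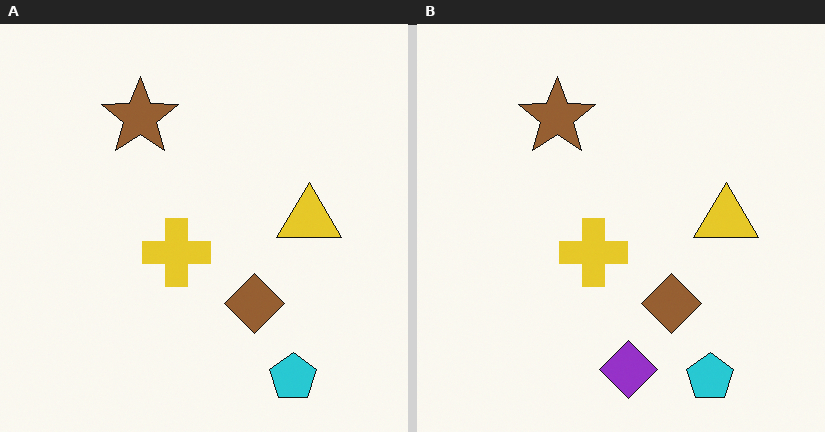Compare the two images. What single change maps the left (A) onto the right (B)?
It was overlaid with an additional purple diamond.

A purple diamond appears in the right (B) image that is absent from the left (A).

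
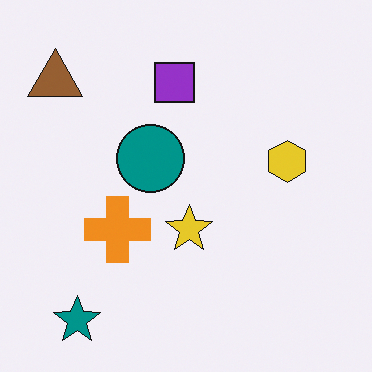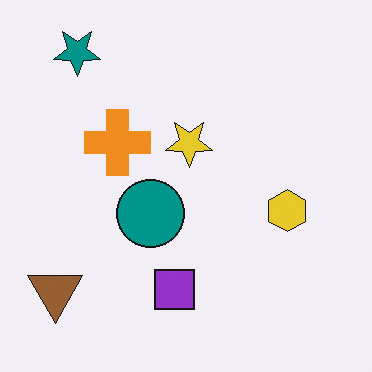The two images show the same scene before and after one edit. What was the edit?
It was flipped vertically (top ↔ bottom).

The teal star is in the bottom-left of the first image and the top-left of the second — shapes on opposite sides of the horizontal midline have swapped in a mirror flip.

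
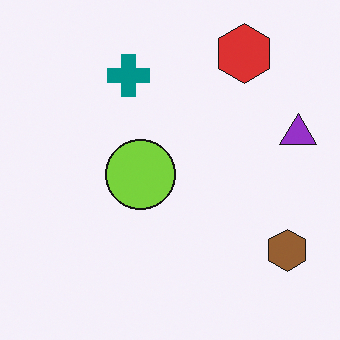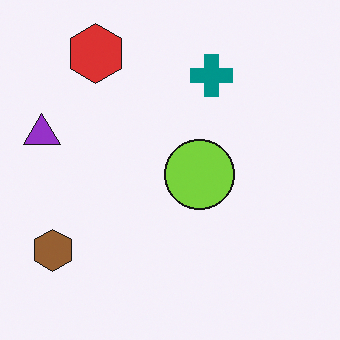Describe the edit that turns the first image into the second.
The transformation is: flipped horizontally (left ↔ right).

The purple triangle is in the right of the first image and the left of the second — shapes on opposite sides of the vertical midline have swapped in a mirror flip.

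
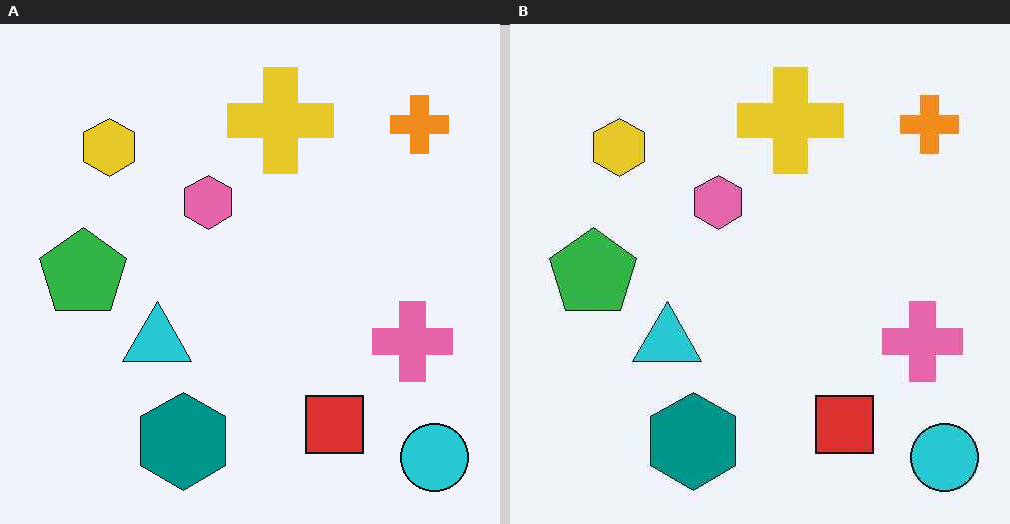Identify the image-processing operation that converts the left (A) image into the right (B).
The image was JPEG-compressed with visible artifacts.

Blocky 8×8 compression artifacts appear around shape edges and the flat background shows ringing — characteristic JPEG degradation.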